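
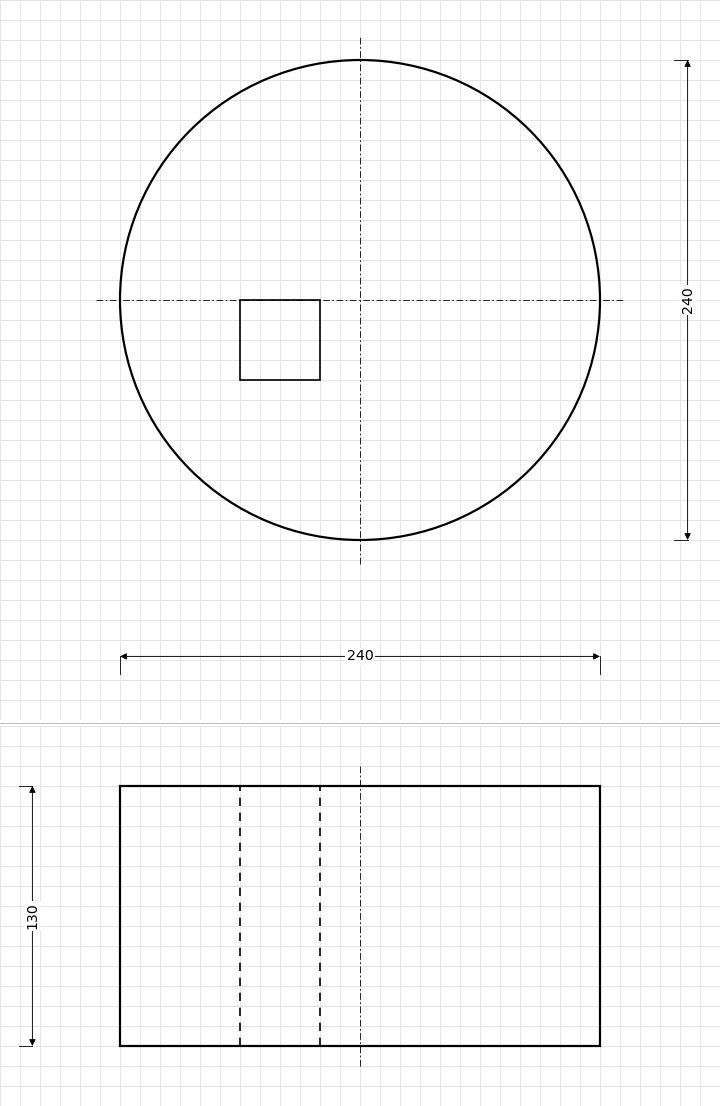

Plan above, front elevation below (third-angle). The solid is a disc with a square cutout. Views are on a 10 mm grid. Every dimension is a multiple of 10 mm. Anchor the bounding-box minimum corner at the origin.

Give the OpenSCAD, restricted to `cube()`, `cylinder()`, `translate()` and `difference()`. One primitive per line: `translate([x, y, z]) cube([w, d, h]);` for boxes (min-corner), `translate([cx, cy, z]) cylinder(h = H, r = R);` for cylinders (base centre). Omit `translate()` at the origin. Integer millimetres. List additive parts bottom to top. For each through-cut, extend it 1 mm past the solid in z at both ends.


difference() {
  translate([120, 120, 0]) cylinder(h = 130, r = 120);
  translate([60, 80, -1]) cube([40, 40, 132]);
}


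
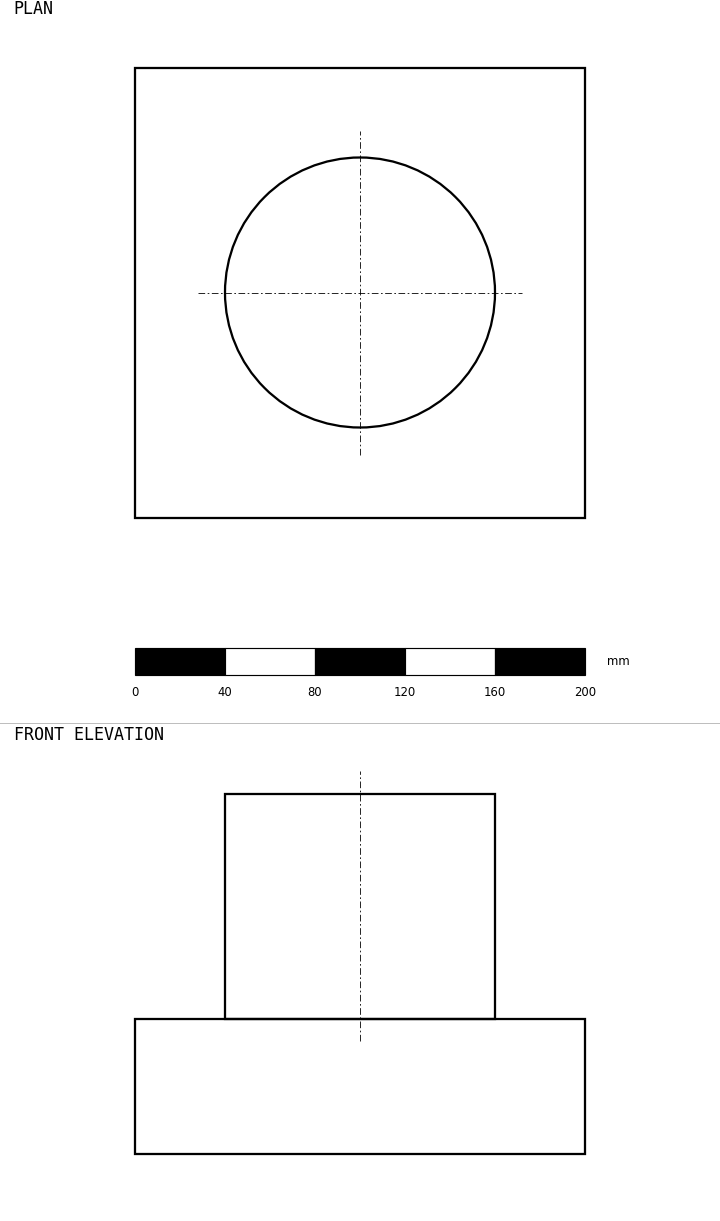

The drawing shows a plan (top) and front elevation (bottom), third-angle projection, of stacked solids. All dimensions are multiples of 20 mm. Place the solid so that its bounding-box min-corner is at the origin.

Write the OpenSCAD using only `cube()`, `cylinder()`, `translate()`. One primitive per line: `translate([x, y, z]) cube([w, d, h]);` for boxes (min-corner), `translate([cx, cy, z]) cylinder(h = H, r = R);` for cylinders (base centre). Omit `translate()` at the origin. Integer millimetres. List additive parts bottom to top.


cube([200, 200, 60]);
translate([100, 100, 60]) cylinder(h = 100, r = 60);


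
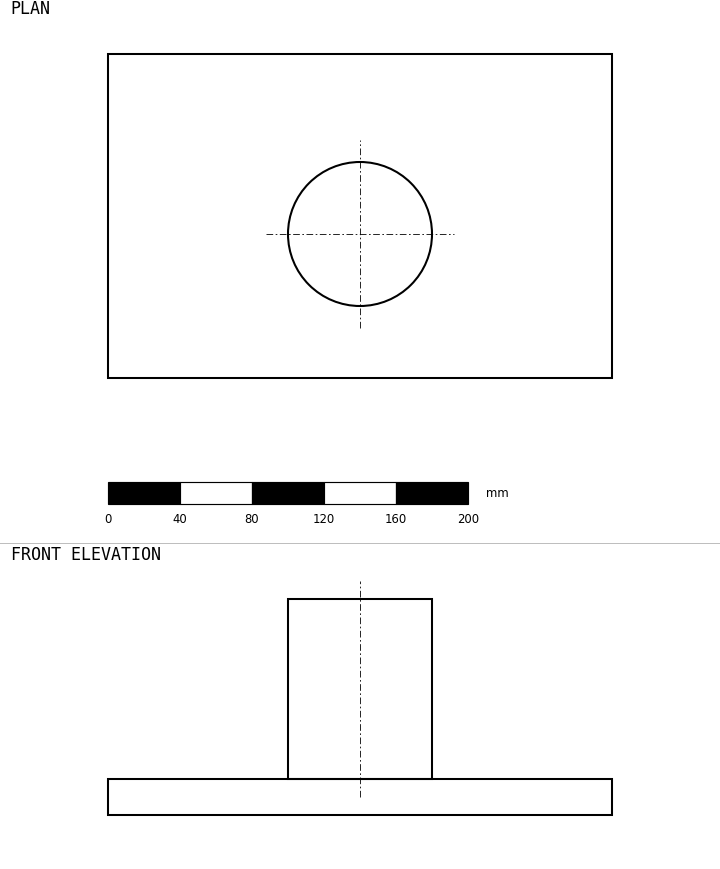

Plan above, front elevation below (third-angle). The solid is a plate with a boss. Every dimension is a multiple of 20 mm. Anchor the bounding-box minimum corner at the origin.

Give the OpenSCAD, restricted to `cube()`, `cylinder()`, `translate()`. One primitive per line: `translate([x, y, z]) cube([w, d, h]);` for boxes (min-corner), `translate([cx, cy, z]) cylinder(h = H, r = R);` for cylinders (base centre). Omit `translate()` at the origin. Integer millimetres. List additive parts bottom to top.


cube([280, 180, 20]);
translate([140, 80, 20]) cylinder(h = 100, r = 40);


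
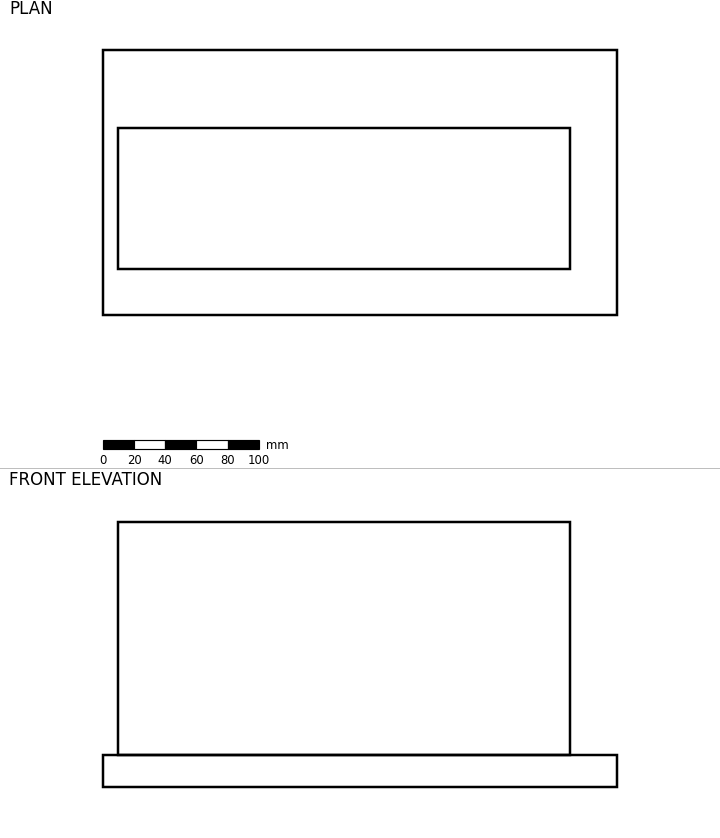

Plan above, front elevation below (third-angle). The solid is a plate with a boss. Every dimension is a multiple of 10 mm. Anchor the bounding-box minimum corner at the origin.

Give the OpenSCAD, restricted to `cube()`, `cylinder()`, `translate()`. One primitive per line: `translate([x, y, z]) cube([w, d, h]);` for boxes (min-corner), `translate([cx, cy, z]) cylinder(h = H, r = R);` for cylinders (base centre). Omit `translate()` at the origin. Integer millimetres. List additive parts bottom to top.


cube([330, 170, 20]);
translate([10, 30, 20]) cube([290, 90, 150]);


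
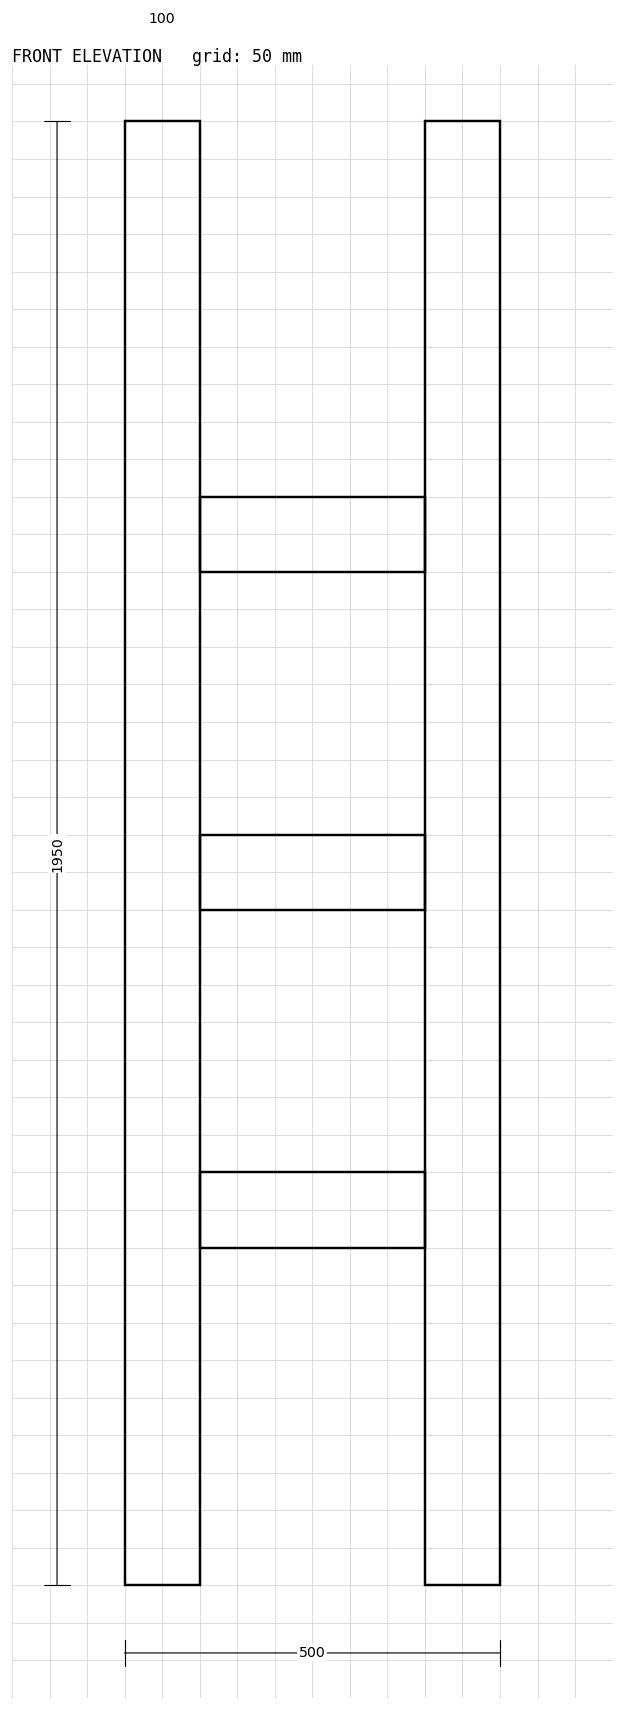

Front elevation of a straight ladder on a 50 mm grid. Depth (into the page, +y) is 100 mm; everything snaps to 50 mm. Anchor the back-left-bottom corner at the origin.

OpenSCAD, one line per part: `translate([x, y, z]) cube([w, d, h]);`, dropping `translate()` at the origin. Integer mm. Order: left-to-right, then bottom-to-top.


cube([100, 100, 1950]);
translate([100, 0, 450]) cube([300, 100, 100]);
translate([100, 0, 900]) cube([300, 100, 100]);
translate([100, 0, 1350]) cube([300, 100, 100]);
translate([400, 0, 0]) cube([100, 100, 1950]);


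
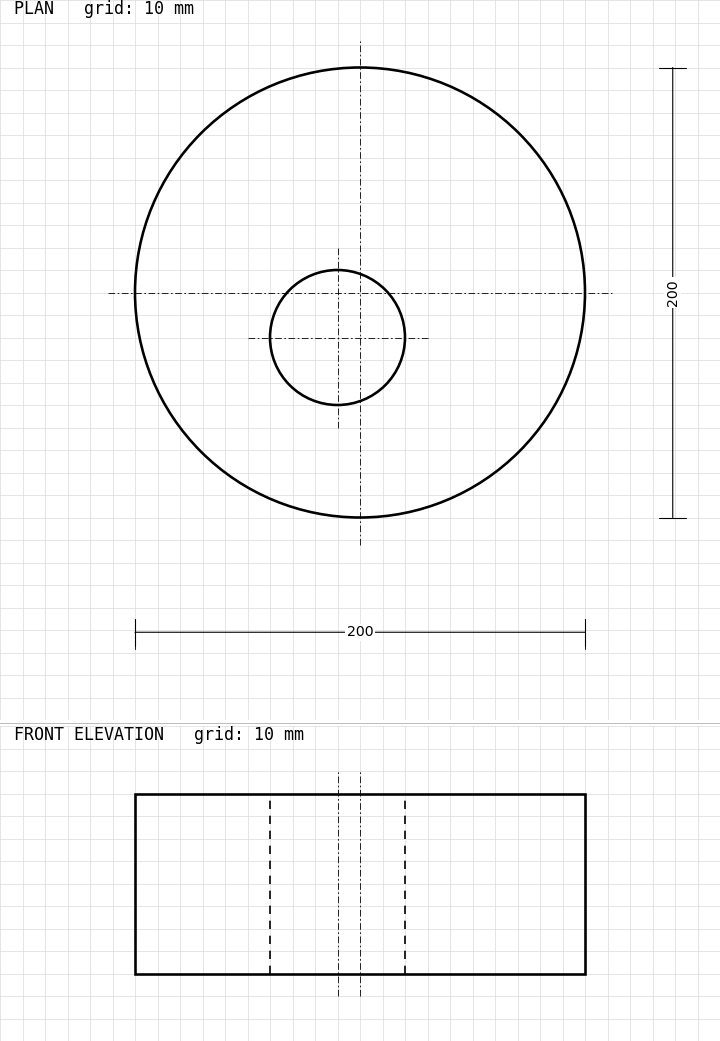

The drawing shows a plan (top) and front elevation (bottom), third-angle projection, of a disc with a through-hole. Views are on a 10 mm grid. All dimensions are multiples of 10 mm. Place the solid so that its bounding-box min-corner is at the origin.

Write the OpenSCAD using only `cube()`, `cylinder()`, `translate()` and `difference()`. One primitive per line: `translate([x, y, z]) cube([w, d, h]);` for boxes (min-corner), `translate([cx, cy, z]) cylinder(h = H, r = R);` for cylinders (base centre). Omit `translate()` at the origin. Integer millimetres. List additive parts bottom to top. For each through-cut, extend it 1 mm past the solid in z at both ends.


difference() {
  translate([100, 100, 0]) cylinder(h = 80, r = 100);
  translate([90, 80, -1]) cylinder(h = 82, r = 30);
}


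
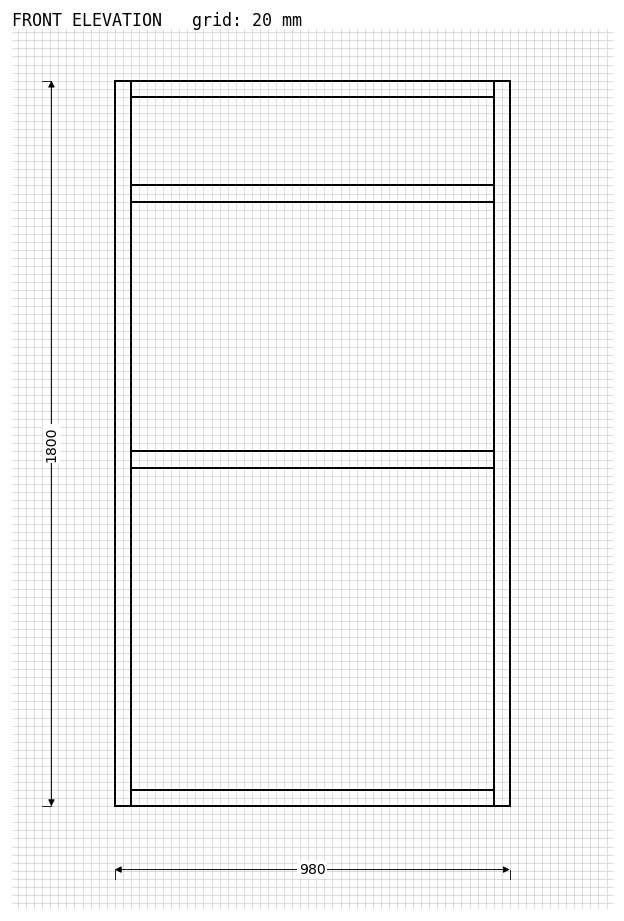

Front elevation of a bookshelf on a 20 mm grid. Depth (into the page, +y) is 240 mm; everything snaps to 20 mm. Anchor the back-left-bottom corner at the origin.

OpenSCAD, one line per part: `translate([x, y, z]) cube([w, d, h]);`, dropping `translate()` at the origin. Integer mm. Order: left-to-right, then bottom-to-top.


cube([40, 240, 1800]);
translate([40, 0, 0]) cube([900, 240, 40]);
translate([40, 0, 840]) cube([900, 240, 40]);
translate([40, 0, 1500]) cube([900, 240, 40]);
translate([40, 0, 1760]) cube([900, 240, 40]);
translate([940, 0, 0]) cube([40, 240, 1800]);


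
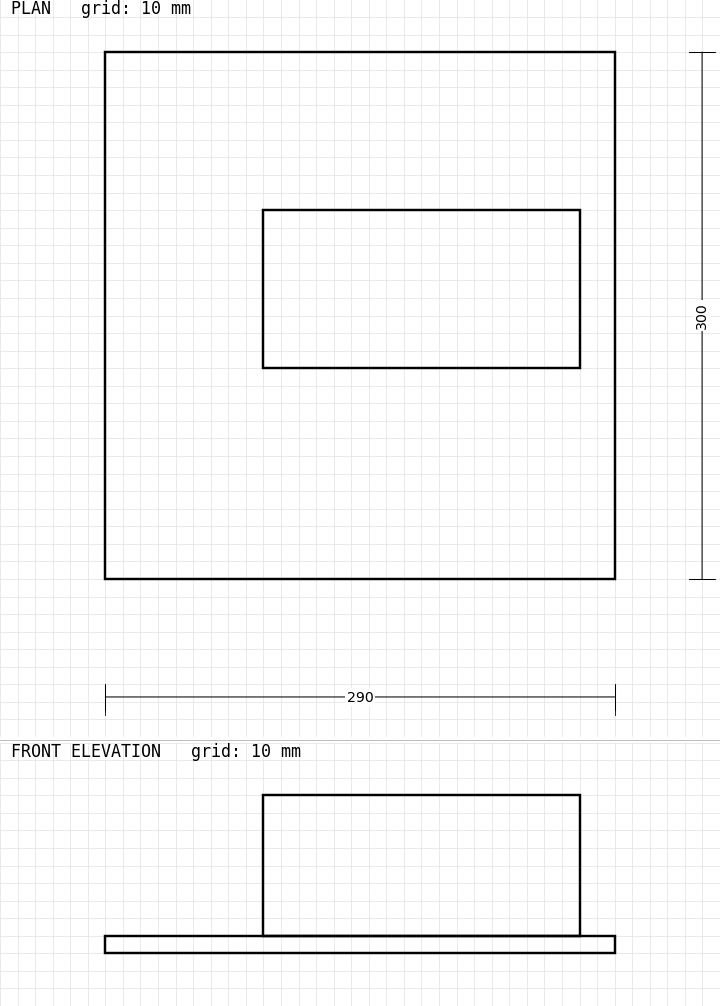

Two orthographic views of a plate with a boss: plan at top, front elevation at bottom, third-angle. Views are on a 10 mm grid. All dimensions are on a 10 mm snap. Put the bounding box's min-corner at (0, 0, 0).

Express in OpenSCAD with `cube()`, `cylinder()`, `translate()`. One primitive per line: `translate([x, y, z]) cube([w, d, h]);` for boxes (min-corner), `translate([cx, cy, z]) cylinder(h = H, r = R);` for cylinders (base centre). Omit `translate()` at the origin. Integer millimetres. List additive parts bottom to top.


cube([290, 300, 10]);
translate([90, 120, 10]) cube([180, 90, 80]);


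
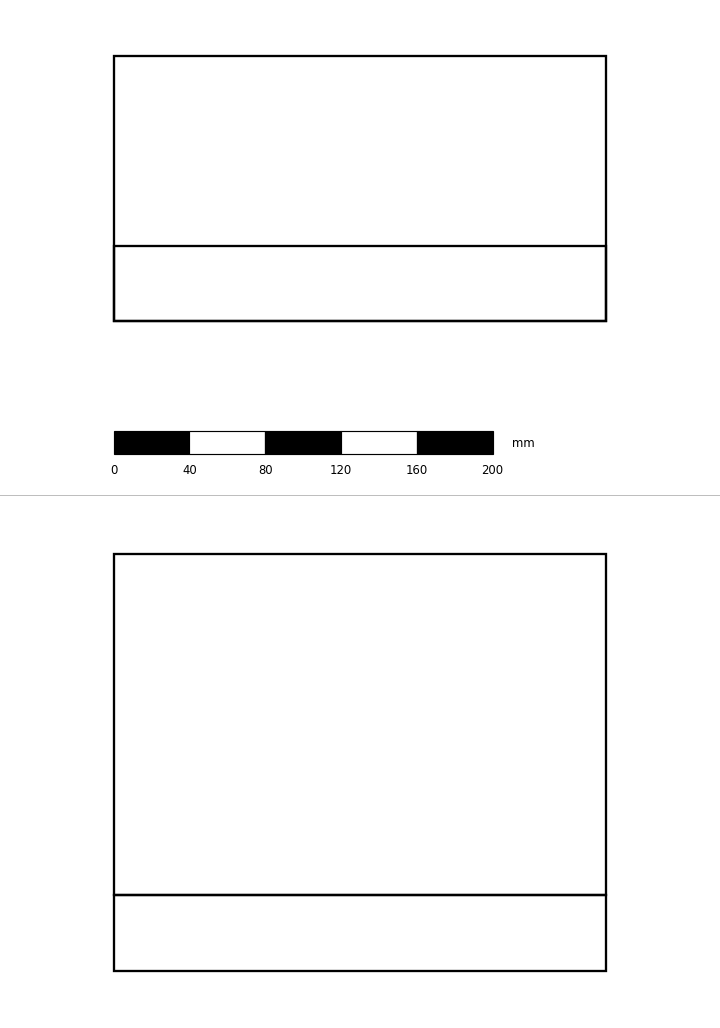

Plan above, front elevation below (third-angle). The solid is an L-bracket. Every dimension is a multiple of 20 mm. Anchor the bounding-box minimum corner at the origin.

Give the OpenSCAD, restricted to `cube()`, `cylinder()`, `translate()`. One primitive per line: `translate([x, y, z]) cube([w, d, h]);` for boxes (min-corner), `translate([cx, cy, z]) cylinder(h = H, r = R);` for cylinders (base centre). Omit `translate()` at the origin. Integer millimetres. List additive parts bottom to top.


cube([260, 140, 40]);
translate([0, 0, 40]) cube([260, 40, 180]);


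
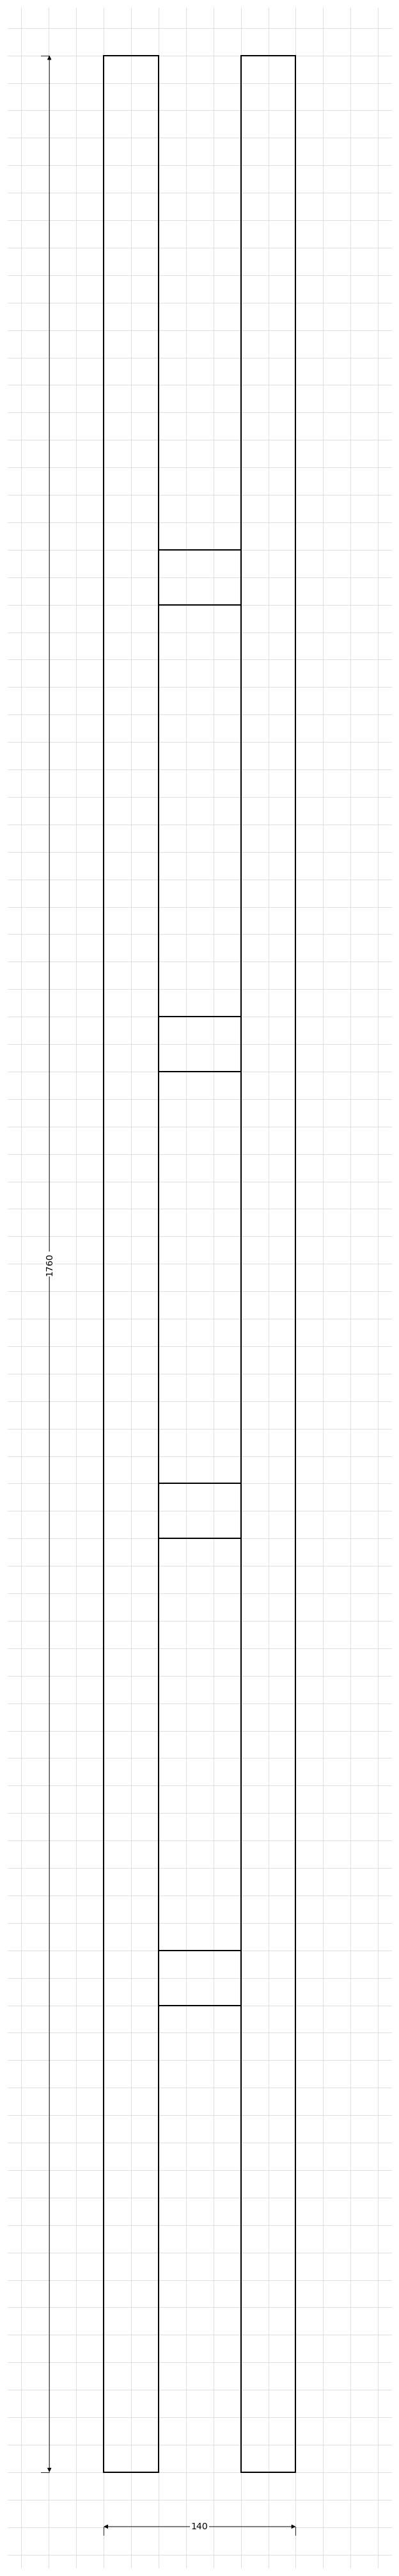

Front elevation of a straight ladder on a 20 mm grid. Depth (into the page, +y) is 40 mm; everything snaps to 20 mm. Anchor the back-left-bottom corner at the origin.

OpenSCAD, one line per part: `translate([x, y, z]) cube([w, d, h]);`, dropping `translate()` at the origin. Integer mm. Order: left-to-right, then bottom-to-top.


cube([40, 40, 1760]);
translate([40, 0, 340]) cube([60, 40, 40]);
translate([40, 0, 680]) cube([60, 40, 40]);
translate([40, 0, 1020]) cube([60, 40, 40]);
translate([40, 0, 1360]) cube([60, 40, 40]);
translate([100, 0, 0]) cube([40, 40, 1760]);


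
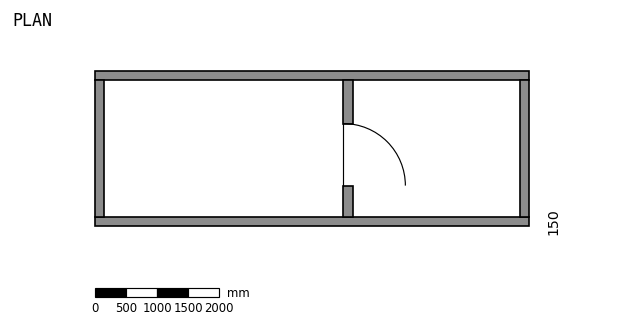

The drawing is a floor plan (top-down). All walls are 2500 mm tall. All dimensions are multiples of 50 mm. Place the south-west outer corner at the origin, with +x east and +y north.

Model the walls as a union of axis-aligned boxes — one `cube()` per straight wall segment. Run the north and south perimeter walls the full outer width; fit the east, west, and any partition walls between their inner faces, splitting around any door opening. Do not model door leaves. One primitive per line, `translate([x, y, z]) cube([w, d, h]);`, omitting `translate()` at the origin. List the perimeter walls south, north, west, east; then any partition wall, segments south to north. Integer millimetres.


cube([7000, 150, 2500]);
translate([0, 2350, 0]) cube([7000, 150, 2500]);
translate([0, 150, 0]) cube([150, 2200, 2500]);
translate([6850, 150, 0]) cube([150, 2200, 2500]);
translate([4000, 150, 0]) cube([150, 500, 2500]);
translate([4000, 1650, 0]) cube([150, 700, 2500]);


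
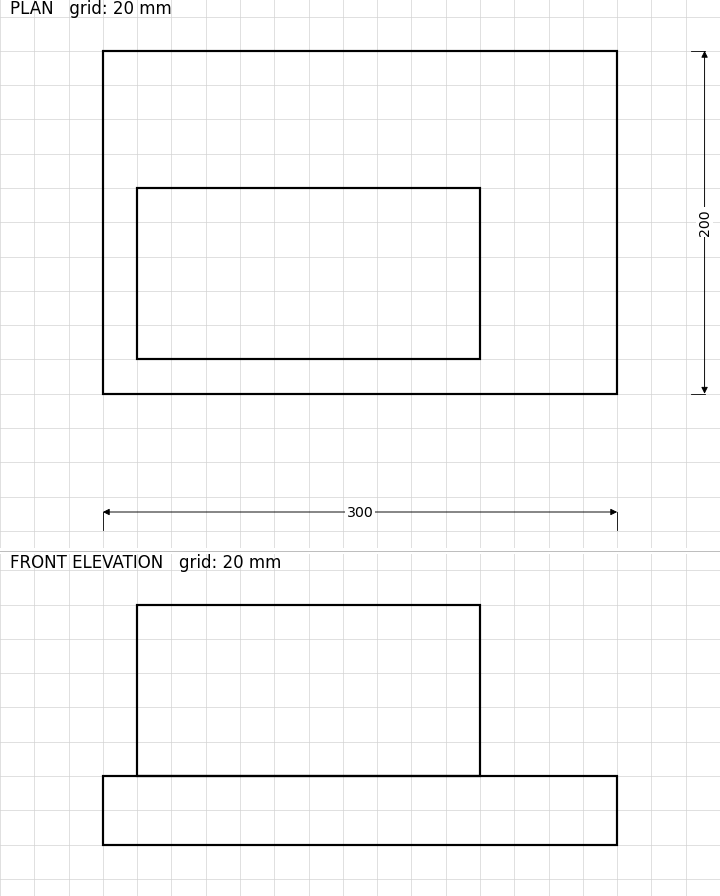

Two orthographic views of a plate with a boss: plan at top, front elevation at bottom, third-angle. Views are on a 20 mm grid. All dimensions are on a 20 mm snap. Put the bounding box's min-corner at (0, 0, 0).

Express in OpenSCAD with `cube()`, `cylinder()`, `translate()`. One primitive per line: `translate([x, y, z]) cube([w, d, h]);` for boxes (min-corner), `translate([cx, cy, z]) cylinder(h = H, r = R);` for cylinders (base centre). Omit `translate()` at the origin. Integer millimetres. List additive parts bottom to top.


cube([300, 200, 40]);
translate([20, 20, 40]) cube([200, 100, 100]);


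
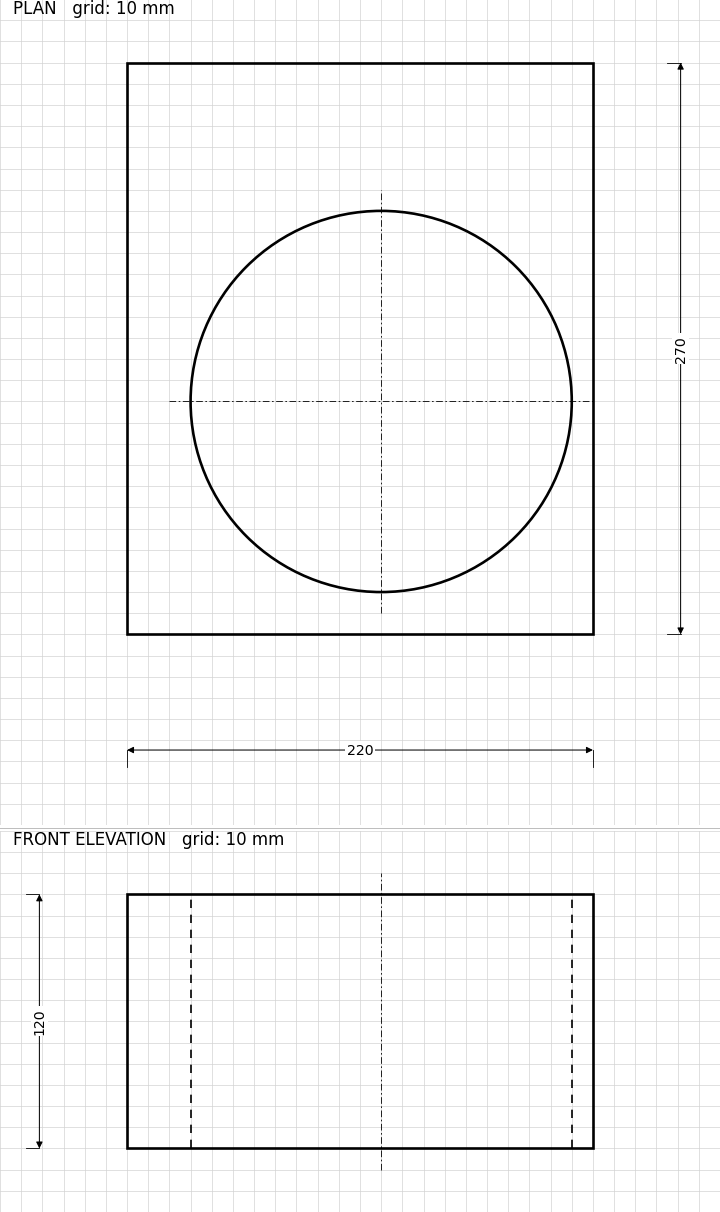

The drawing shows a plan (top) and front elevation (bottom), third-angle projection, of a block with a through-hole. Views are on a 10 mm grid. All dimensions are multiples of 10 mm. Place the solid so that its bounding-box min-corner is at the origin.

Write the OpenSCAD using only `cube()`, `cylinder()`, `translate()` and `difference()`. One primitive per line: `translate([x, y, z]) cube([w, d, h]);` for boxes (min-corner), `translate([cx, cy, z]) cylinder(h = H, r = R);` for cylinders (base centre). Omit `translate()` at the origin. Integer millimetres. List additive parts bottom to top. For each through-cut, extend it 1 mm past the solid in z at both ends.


difference() {
  cube([220, 270, 120]);
  translate([120, 110, -1]) cylinder(h = 122, r = 90);
}


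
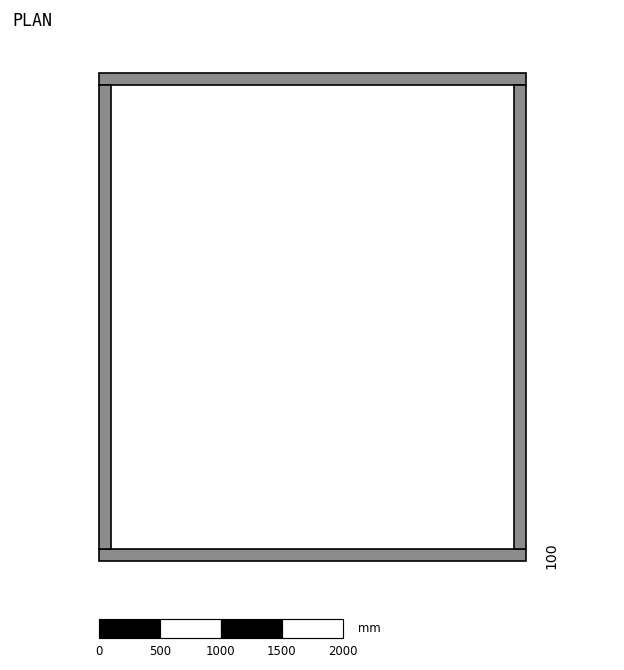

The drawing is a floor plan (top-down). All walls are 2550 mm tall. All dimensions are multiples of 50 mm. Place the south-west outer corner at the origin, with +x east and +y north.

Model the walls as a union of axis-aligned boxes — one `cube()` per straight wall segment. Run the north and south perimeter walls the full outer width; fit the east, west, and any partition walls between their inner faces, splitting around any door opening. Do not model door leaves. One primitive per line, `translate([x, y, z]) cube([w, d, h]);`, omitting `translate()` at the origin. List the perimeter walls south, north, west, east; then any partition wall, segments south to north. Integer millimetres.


cube([3500, 100, 2550]);
translate([0, 3900, 0]) cube([3500, 100, 2550]);
translate([0, 100, 0]) cube([100, 3800, 2550]);
translate([3400, 100, 0]) cube([100, 3800, 2550]);


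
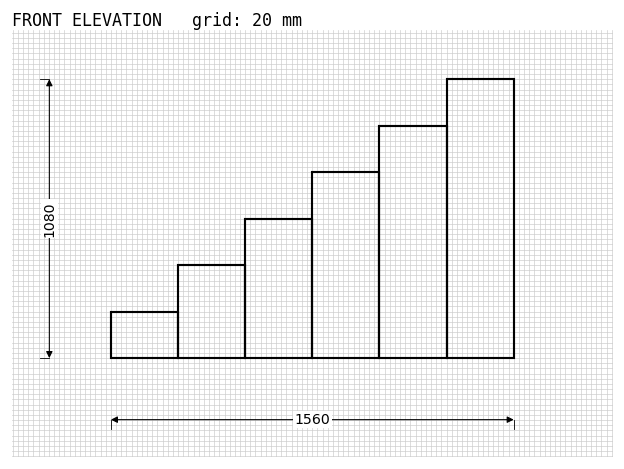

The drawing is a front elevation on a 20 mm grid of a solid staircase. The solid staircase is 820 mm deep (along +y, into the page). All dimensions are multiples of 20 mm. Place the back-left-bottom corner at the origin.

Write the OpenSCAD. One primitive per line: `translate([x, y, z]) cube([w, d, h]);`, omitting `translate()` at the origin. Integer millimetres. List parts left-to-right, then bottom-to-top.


cube([260, 820, 180]);
translate([260, 0, 0]) cube([260, 820, 360]);
translate([520, 0, 0]) cube([260, 820, 540]);
translate([780, 0, 0]) cube([260, 820, 720]);
translate([1040, 0, 0]) cube([260, 820, 900]);
translate([1300, 0, 0]) cube([260, 820, 1080]);


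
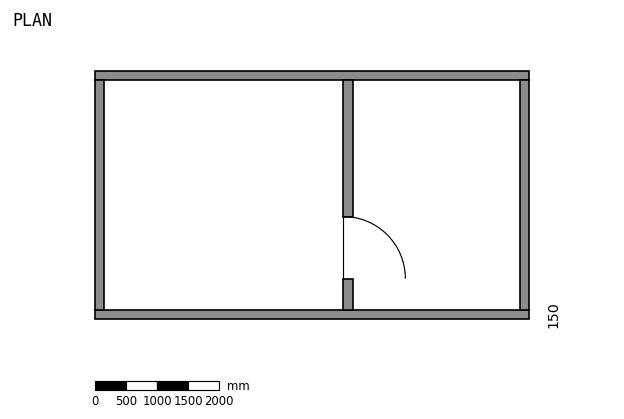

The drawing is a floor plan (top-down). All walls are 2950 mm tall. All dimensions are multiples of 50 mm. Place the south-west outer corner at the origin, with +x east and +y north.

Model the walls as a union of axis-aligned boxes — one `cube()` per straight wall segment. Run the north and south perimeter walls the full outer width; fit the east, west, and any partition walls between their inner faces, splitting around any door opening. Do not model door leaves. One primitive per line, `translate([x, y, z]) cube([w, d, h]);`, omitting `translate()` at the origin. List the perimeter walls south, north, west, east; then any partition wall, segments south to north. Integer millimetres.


cube([7000, 150, 2950]);
translate([0, 3850, 0]) cube([7000, 150, 2950]);
translate([0, 150, 0]) cube([150, 3700, 2950]);
translate([6850, 150, 0]) cube([150, 3700, 2950]);
translate([4000, 150, 0]) cube([150, 500, 2950]);
translate([4000, 1650, 0]) cube([150, 2200, 2950]);


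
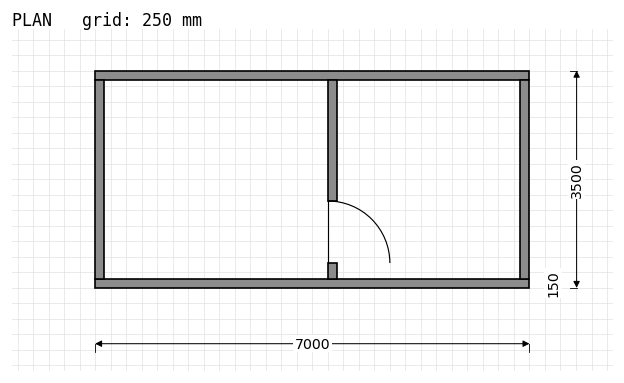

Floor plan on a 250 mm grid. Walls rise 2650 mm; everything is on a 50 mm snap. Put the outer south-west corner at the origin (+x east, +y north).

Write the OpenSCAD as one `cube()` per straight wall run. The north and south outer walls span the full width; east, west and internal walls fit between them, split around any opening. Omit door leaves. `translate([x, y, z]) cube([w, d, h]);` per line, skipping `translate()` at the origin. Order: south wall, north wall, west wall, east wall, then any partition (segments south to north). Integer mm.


cube([7000, 150, 2650]);
translate([0, 3350, 0]) cube([7000, 150, 2650]);
translate([0, 150, 0]) cube([150, 3200, 2650]);
translate([6850, 150, 0]) cube([150, 3200, 2650]);
translate([3750, 150, 0]) cube([150, 250, 2650]);
translate([3750, 1400, 0]) cube([150, 1950, 2650]);


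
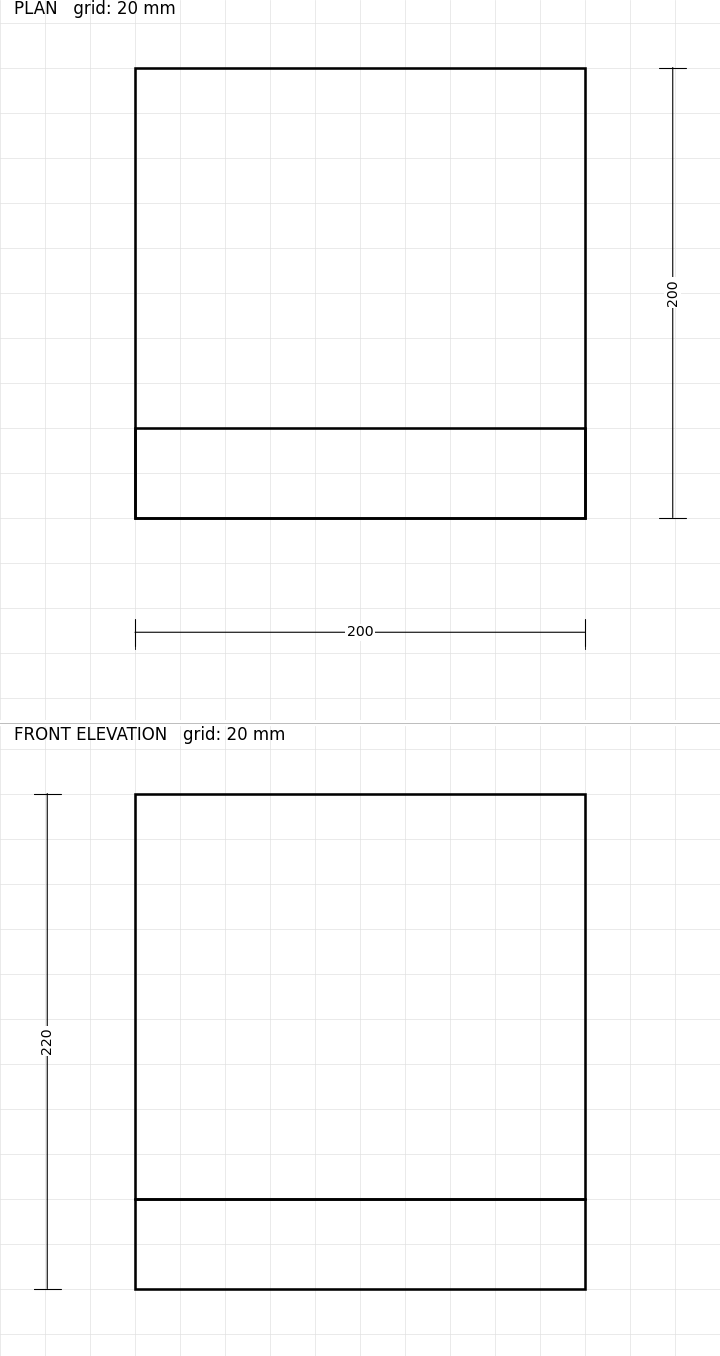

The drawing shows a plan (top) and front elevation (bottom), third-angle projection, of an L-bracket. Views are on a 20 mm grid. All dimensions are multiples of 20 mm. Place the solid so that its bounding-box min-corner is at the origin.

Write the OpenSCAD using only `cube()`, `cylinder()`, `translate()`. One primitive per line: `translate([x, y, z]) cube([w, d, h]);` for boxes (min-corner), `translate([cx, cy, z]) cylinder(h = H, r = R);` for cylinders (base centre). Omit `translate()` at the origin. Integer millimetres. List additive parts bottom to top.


cube([200, 200, 40]);
translate([0, 0, 40]) cube([200, 40, 180]);


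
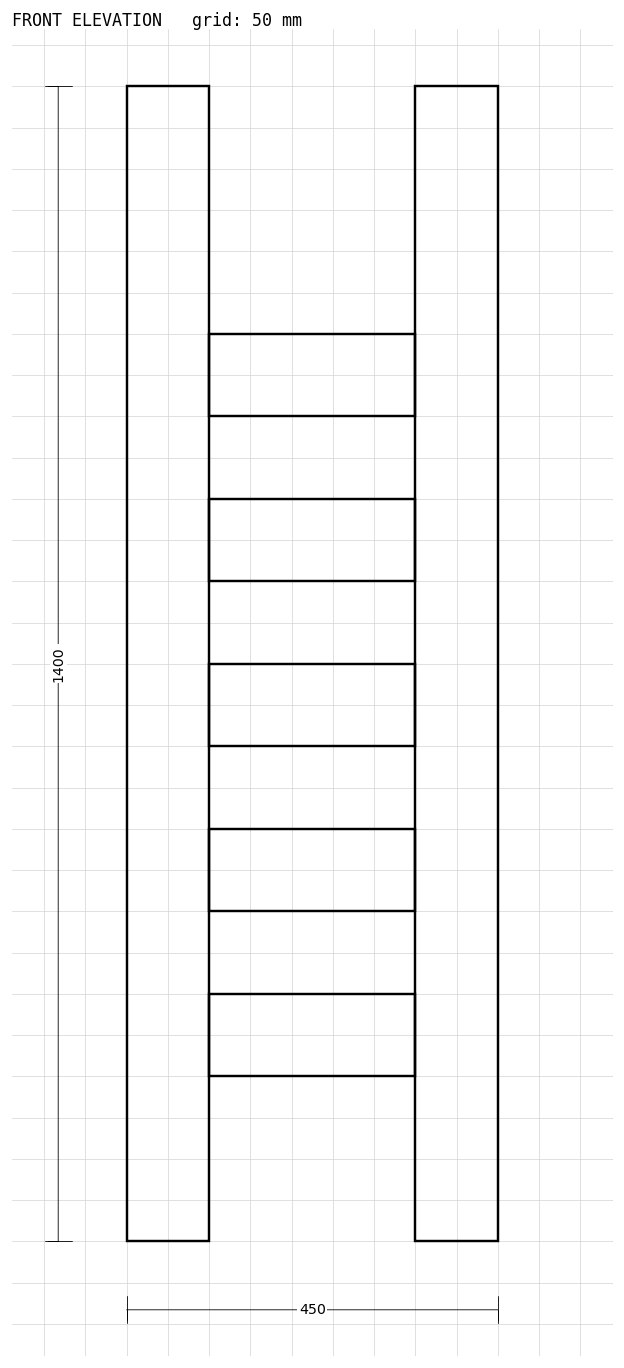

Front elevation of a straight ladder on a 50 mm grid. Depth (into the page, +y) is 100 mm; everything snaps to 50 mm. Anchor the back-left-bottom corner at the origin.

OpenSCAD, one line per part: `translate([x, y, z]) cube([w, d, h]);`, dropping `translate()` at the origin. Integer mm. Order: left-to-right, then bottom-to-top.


cube([100, 100, 1400]);
translate([100, 0, 200]) cube([250, 100, 100]);
translate([100, 0, 400]) cube([250, 100, 100]);
translate([100, 0, 600]) cube([250, 100, 100]);
translate([100, 0, 800]) cube([250, 100, 100]);
translate([100, 0, 1000]) cube([250, 100, 100]);
translate([350, 0, 0]) cube([100, 100, 1400]);


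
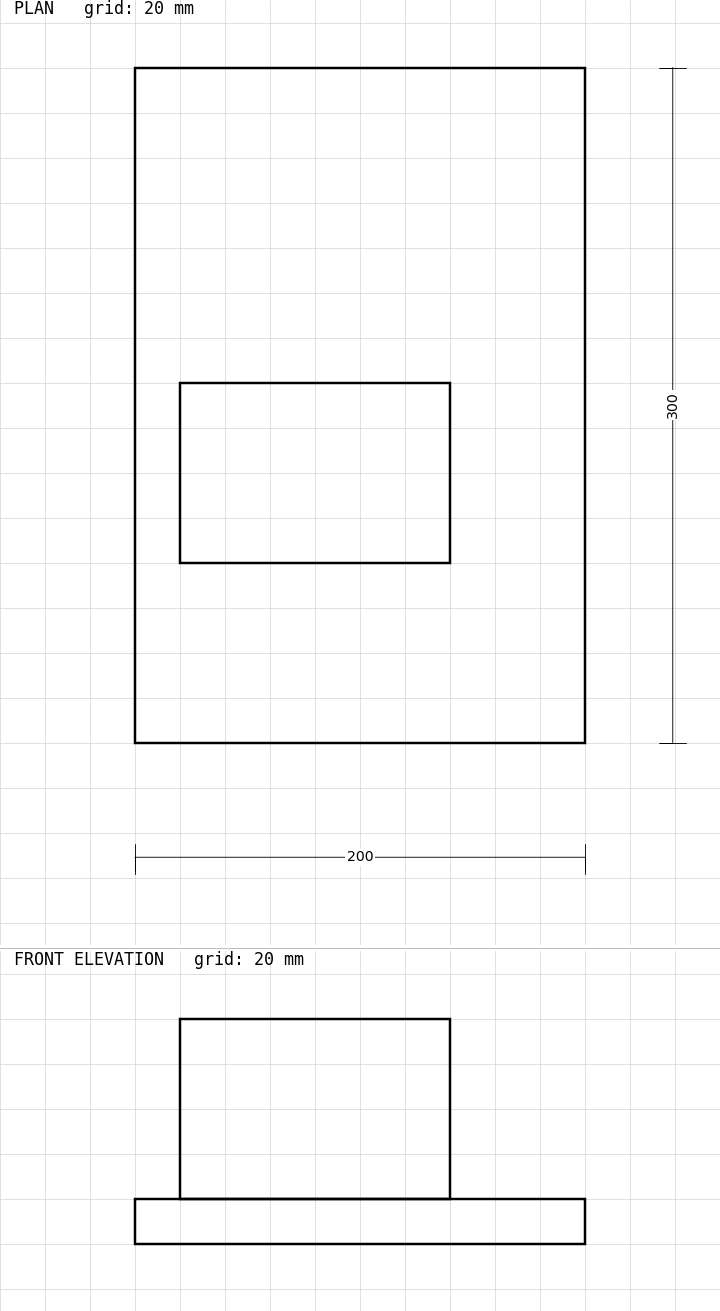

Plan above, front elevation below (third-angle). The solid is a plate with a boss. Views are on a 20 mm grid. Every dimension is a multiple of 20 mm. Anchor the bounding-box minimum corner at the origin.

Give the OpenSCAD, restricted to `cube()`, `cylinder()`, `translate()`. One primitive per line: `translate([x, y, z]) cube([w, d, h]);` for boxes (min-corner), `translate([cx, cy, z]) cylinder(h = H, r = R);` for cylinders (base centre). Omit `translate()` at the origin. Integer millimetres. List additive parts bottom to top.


cube([200, 300, 20]);
translate([20, 80, 20]) cube([120, 80, 80]);


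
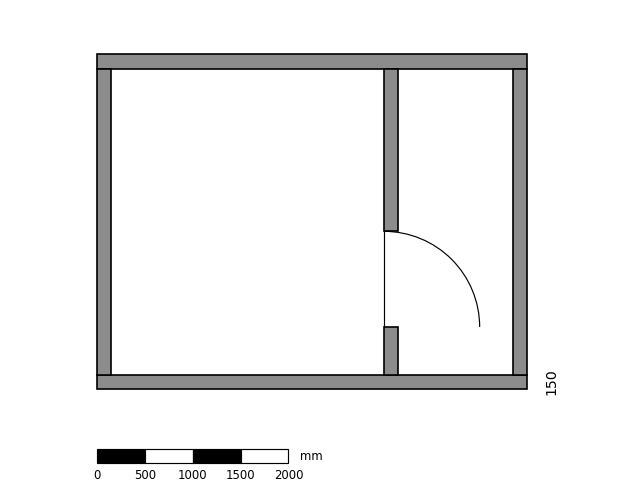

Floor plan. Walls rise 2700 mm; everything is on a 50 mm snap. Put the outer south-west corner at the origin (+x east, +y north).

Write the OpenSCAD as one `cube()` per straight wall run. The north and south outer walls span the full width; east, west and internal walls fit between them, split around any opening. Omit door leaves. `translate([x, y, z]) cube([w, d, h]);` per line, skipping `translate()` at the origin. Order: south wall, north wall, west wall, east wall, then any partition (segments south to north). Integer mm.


cube([4500, 150, 2700]);
translate([0, 3350, 0]) cube([4500, 150, 2700]);
translate([0, 150, 0]) cube([150, 3200, 2700]);
translate([4350, 150, 0]) cube([150, 3200, 2700]);
translate([3000, 150, 0]) cube([150, 500, 2700]);
translate([3000, 1650, 0]) cube([150, 1700, 2700]);


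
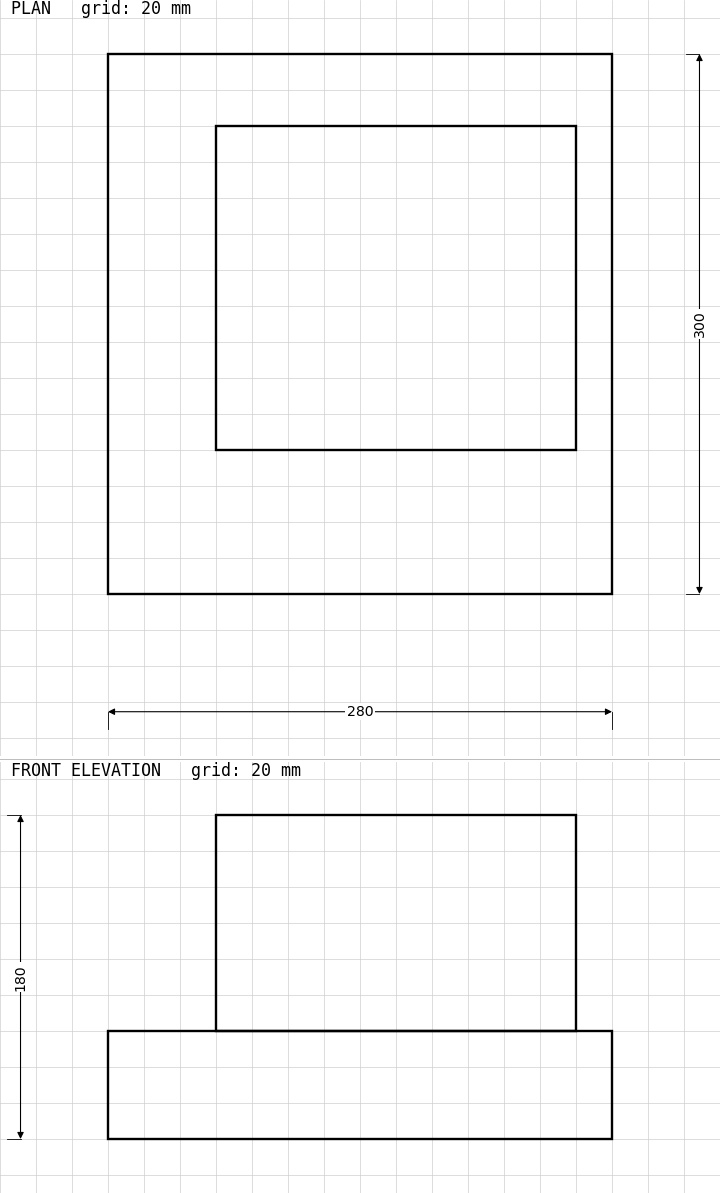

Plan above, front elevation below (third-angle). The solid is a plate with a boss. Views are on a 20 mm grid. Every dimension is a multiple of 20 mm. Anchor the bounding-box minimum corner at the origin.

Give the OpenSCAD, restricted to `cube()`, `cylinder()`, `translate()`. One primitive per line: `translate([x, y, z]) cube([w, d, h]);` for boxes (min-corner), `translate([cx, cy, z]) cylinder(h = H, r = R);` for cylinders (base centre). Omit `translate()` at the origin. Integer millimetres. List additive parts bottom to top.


cube([280, 300, 60]);
translate([60, 80, 60]) cube([200, 180, 120]);


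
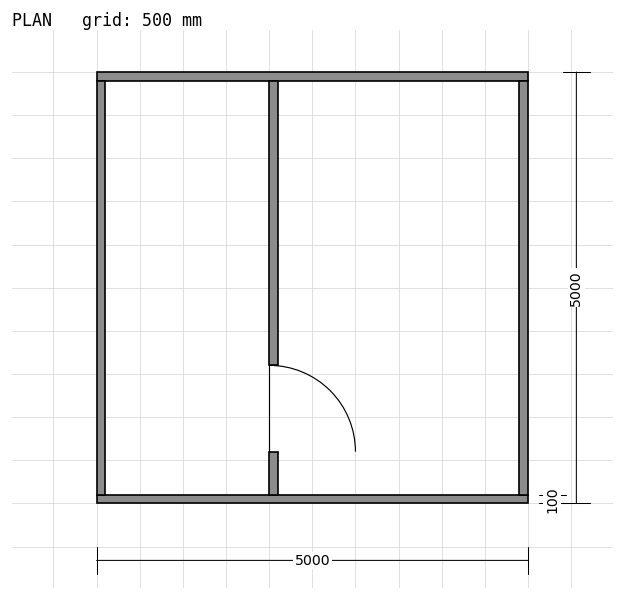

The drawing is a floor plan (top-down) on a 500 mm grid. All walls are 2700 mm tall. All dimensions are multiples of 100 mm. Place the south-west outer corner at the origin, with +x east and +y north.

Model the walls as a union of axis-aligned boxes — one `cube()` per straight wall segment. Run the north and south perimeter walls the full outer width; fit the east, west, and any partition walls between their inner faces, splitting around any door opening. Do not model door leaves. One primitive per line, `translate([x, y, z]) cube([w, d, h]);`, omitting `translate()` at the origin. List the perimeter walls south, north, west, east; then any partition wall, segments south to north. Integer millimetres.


cube([5000, 100, 2700]);
translate([0, 4900, 0]) cube([5000, 100, 2700]);
translate([0, 100, 0]) cube([100, 4800, 2700]);
translate([4900, 100, 0]) cube([100, 4800, 2700]);
translate([2000, 100, 0]) cube([100, 500, 2700]);
translate([2000, 1600, 0]) cube([100, 3300, 2700]);


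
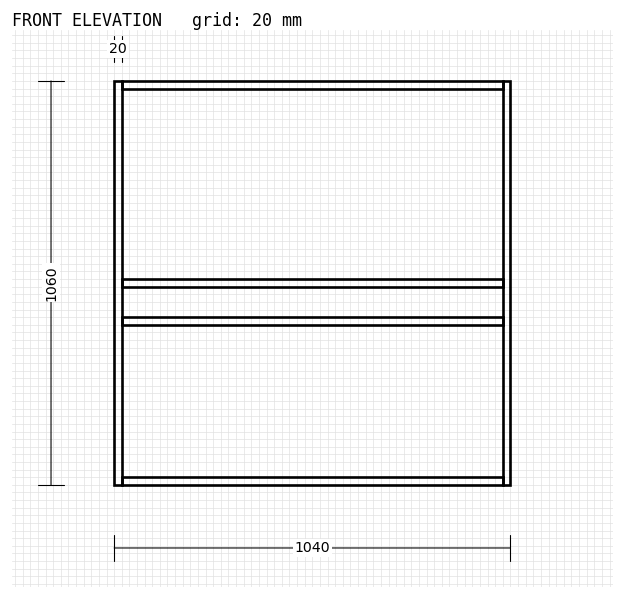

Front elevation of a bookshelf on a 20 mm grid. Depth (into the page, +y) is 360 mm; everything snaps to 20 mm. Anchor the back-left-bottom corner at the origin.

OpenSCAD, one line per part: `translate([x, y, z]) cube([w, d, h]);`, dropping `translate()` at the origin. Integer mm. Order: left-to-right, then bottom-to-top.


cube([20, 360, 1060]);
translate([20, 0, 0]) cube([1000, 360, 20]);
translate([20, 0, 420]) cube([1000, 360, 20]);
translate([20, 0, 520]) cube([1000, 360, 20]);
translate([20, 0, 1040]) cube([1000, 360, 20]);
translate([1020, 0, 0]) cube([20, 360, 1060]);


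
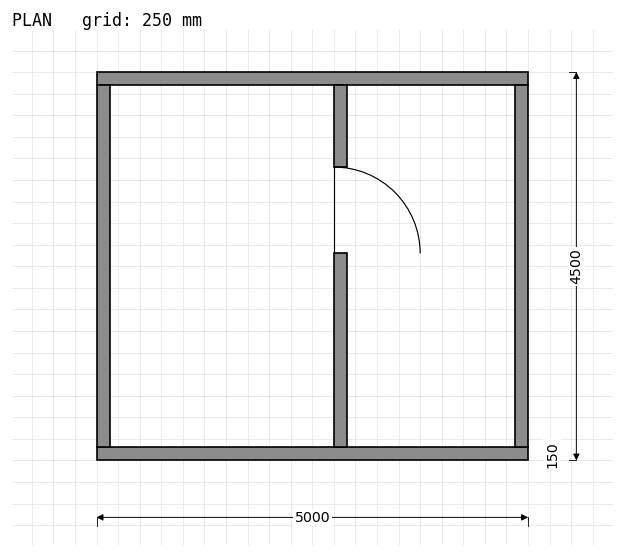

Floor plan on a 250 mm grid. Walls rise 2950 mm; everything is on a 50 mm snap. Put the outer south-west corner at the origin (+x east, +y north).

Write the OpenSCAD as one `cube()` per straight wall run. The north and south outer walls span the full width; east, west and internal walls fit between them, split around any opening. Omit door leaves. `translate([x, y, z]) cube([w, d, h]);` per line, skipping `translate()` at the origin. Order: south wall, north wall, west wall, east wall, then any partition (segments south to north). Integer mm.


cube([5000, 150, 2950]);
translate([0, 4350, 0]) cube([5000, 150, 2950]);
translate([0, 150, 0]) cube([150, 4200, 2950]);
translate([4850, 150, 0]) cube([150, 4200, 2950]);
translate([2750, 150, 0]) cube([150, 2250, 2950]);
translate([2750, 3400, 0]) cube([150, 950, 2950]);


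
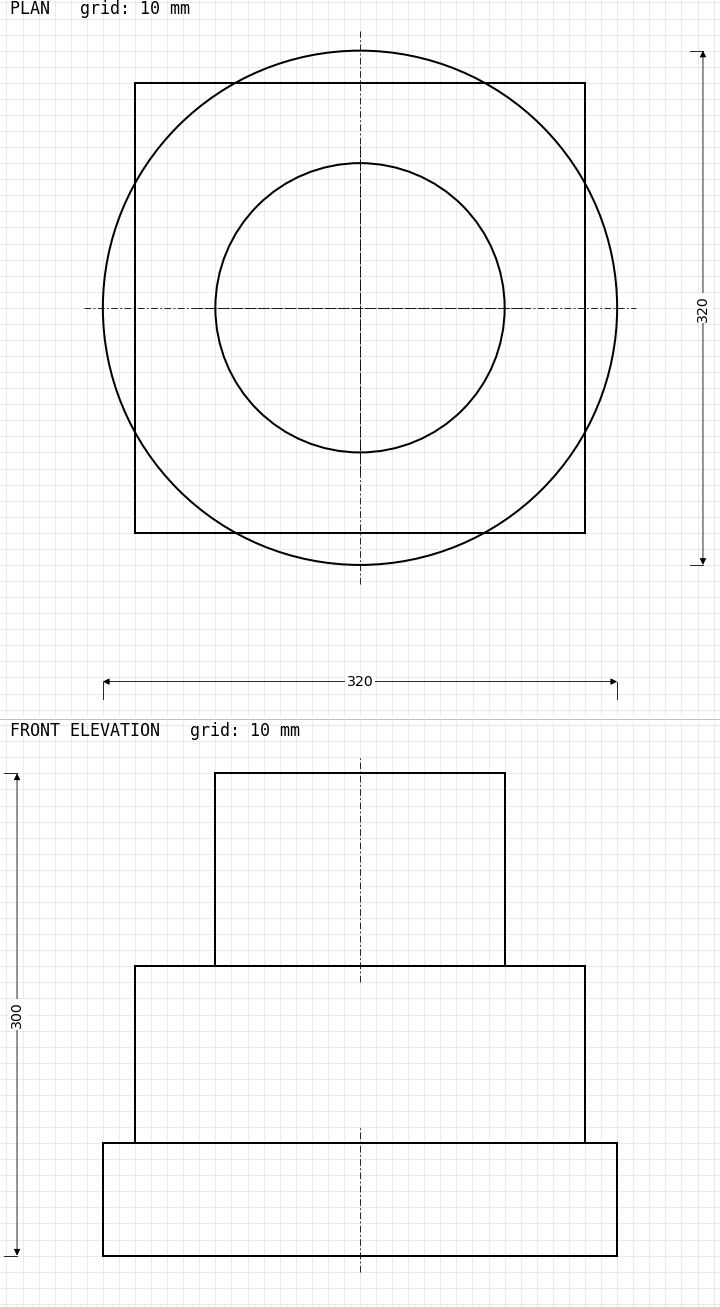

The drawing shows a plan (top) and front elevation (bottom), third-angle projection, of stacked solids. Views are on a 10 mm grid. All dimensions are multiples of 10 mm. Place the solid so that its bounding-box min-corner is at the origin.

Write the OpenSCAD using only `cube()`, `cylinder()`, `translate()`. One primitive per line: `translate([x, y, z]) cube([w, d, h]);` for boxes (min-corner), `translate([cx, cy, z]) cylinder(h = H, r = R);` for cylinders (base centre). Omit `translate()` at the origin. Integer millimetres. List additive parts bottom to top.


translate([160, 160, 0]) cylinder(h = 70, r = 160);
translate([20, 20, 70]) cube([280, 280, 110]);
translate([160, 160, 180]) cylinder(h = 120, r = 90);


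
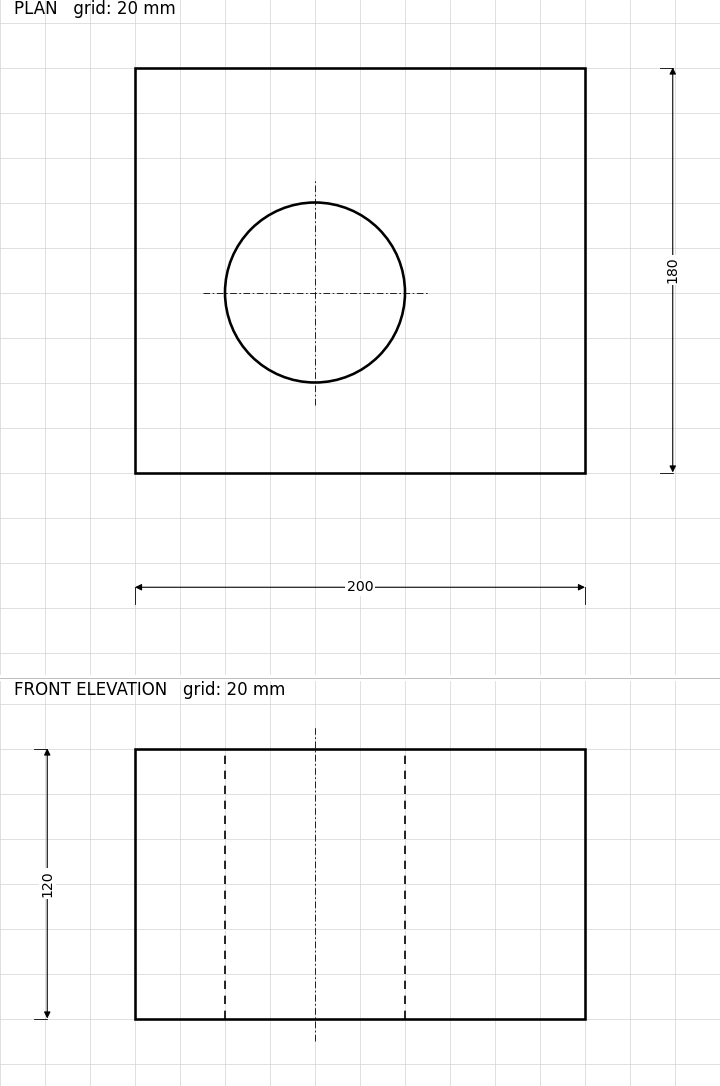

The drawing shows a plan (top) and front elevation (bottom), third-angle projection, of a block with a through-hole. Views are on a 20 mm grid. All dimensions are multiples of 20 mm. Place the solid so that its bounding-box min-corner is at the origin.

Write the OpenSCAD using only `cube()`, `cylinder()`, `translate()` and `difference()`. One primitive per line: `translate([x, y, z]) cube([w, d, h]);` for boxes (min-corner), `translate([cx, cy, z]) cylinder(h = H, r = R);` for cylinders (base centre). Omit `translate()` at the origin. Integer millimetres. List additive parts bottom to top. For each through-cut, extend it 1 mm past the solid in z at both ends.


difference() {
  cube([200, 180, 120]);
  translate([80, 80, -1]) cylinder(h = 122, r = 40);
}


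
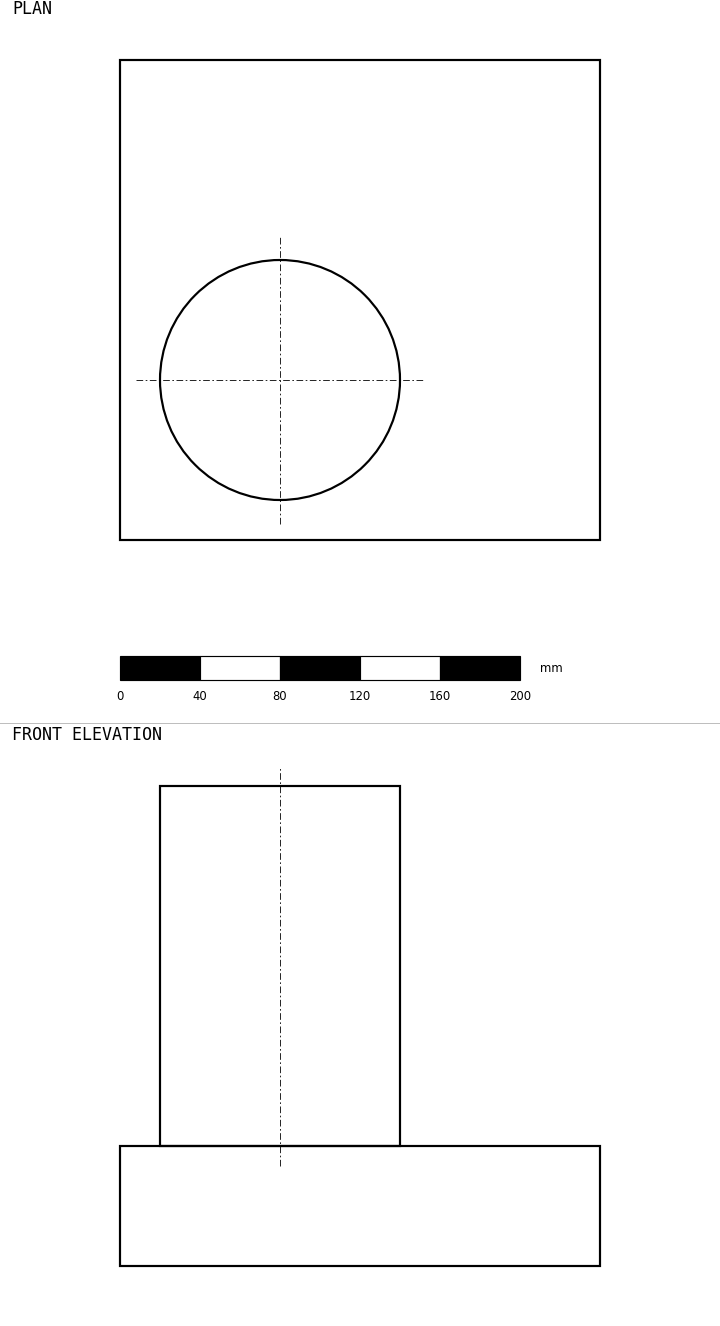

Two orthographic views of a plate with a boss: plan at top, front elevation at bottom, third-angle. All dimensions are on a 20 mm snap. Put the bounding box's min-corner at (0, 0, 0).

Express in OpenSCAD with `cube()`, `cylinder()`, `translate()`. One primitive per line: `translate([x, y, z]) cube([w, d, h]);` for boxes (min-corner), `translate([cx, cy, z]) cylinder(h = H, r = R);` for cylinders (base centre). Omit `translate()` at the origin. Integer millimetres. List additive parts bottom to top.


cube([240, 240, 60]);
translate([80, 80, 60]) cylinder(h = 180, r = 60);


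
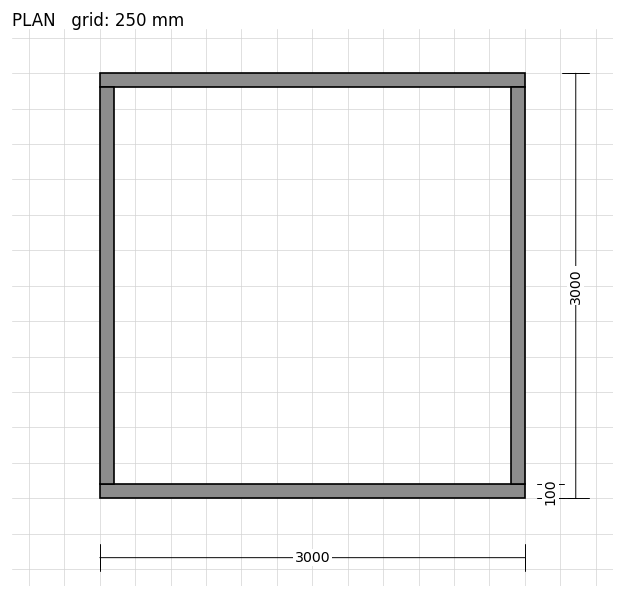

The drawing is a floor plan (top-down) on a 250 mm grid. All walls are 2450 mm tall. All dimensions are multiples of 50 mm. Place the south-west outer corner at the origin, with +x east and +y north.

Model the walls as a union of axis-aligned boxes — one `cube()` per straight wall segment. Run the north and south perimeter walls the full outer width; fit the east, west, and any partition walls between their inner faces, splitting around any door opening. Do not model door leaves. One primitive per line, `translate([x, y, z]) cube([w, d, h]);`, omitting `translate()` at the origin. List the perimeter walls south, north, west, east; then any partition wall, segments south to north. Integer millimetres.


cube([3000, 100, 2450]);
translate([0, 2900, 0]) cube([3000, 100, 2450]);
translate([0, 100, 0]) cube([100, 2800, 2450]);
translate([2900, 100, 0]) cube([100, 2800, 2450]);


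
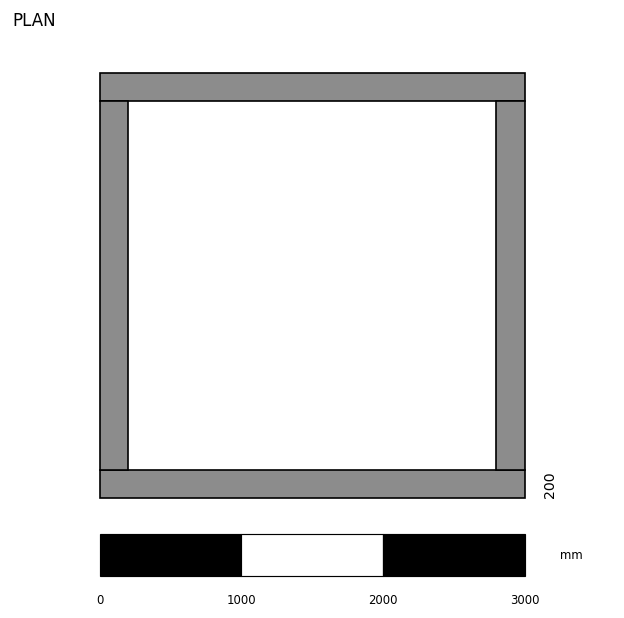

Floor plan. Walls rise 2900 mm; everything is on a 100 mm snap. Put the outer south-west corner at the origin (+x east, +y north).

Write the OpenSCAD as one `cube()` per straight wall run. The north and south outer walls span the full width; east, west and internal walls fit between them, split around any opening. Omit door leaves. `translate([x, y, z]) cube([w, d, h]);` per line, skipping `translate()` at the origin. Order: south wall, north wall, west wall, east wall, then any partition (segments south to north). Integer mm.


cube([3000, 200, 2900]);
translate([0, 2800, 0]) cube([3000, 200, 2900]);
translate([0, 200, 0]) cube([200, 2600, 2900]);
translate([2800, 200, 0]) cube([200, 2600, 2900]);


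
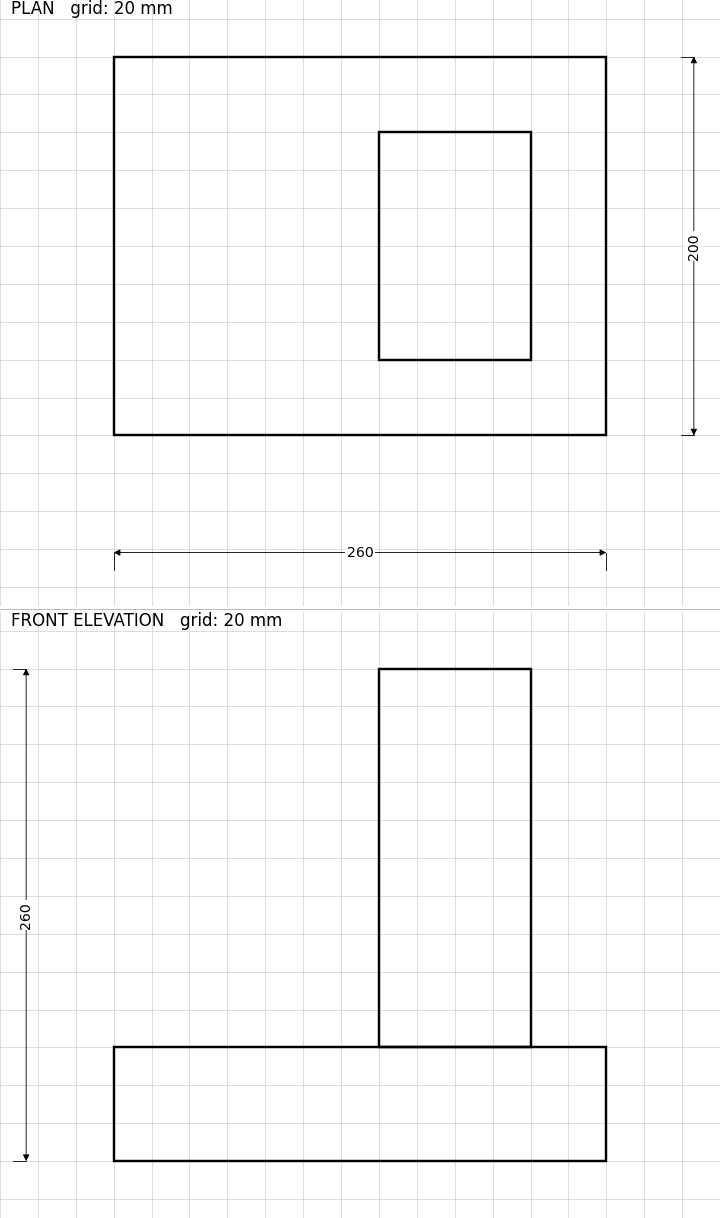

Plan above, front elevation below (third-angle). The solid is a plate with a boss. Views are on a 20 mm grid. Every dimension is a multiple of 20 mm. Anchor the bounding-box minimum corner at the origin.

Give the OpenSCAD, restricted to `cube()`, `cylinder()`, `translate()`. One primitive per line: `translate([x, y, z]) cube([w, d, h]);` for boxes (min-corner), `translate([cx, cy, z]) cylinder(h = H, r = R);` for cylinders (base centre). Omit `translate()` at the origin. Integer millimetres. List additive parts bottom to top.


cube([260, 200, 60]);
translate([140, 40, 60]) cube([80, 120, 200]);


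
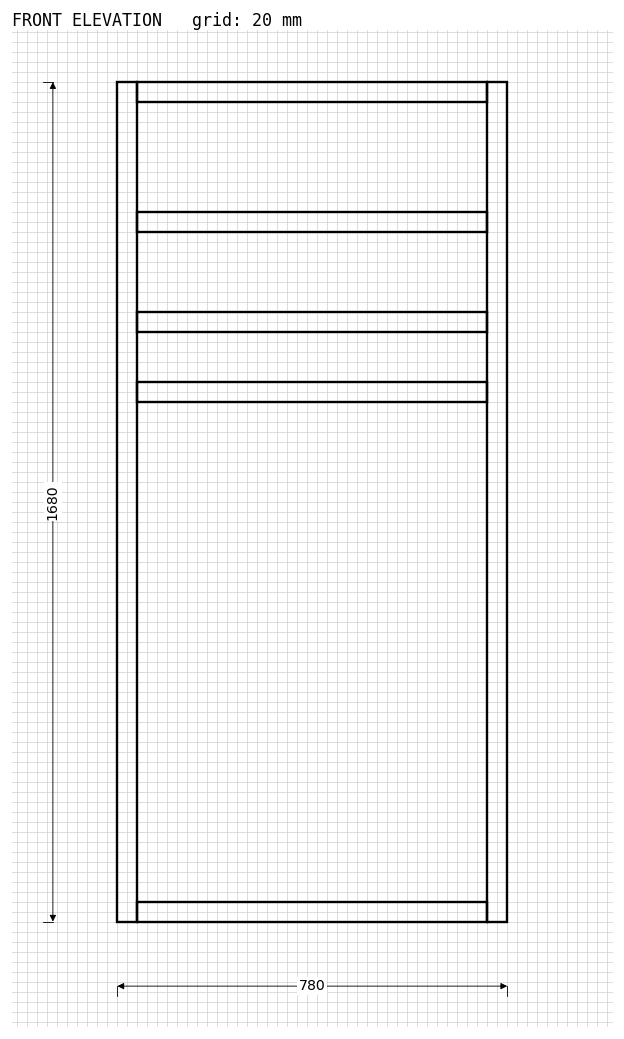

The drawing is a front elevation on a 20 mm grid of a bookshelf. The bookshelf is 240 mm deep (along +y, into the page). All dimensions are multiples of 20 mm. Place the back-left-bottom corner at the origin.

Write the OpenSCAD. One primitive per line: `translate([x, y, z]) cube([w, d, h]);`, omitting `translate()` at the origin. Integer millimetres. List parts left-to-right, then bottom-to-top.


cube([40, 240, 1680]);
translate([40, 0, 0]) cube([700, 240, 40]);
translate([40, 0, 1040]) cube([700, 240, 40]);
translate([40, 0, 1180]) cube([700, 240, 40]);
translate([40, 0, 1380]) cube([700, 240, 40]);
translate([40, 0, 1640]) cube([700, 240, 40]);
translate([740, 0, 0]) cube([40, 240, 1680]);


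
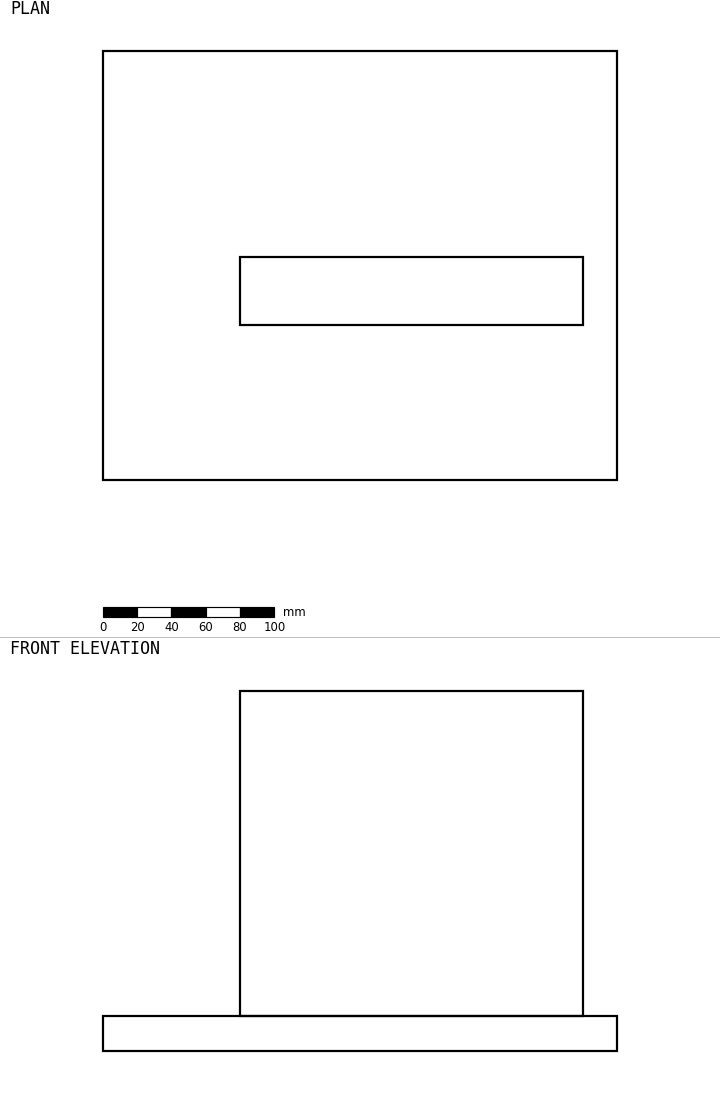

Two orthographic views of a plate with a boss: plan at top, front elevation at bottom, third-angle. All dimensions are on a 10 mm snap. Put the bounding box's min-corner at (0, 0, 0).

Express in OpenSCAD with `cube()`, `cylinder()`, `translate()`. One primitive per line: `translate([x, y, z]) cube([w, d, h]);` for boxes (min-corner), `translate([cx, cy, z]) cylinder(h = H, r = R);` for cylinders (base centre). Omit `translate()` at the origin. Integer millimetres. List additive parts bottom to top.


cube([300, 250, 20]);
translate([80, 90, 20]) cube([200, 40, 190]);


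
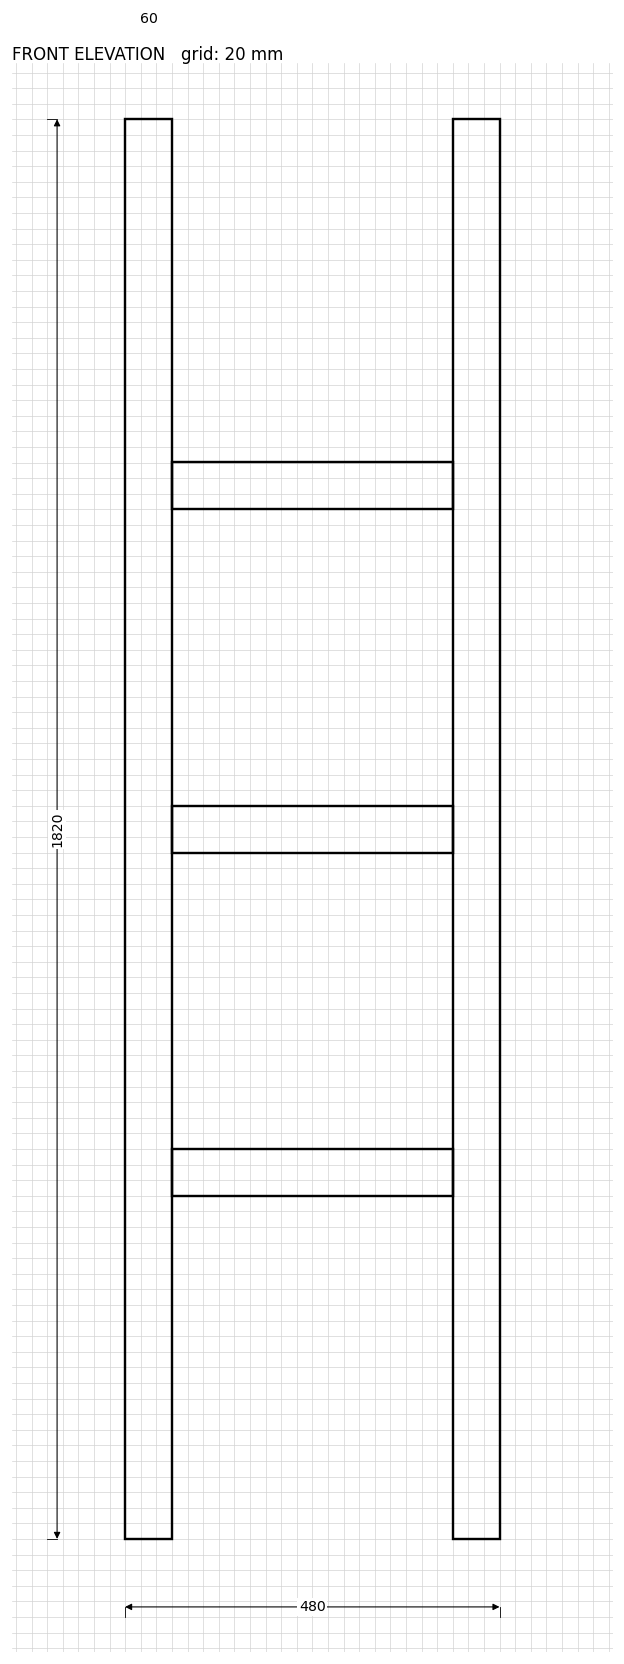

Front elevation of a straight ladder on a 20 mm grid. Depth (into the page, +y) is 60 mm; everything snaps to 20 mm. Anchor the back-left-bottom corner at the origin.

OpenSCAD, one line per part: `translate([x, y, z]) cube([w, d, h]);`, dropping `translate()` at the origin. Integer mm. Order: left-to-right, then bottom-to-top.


cube([60, 60, 1820]);
translate([60, 0, 440]) cube([360, 60, 60]);
translate([60, 0, 880]) cube([360, 60, 60]);
translate([60, 0, 1320]) cube([360, 60, 60]);
translate([420, 0, 0]) cube([60, 60, 1820]);
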